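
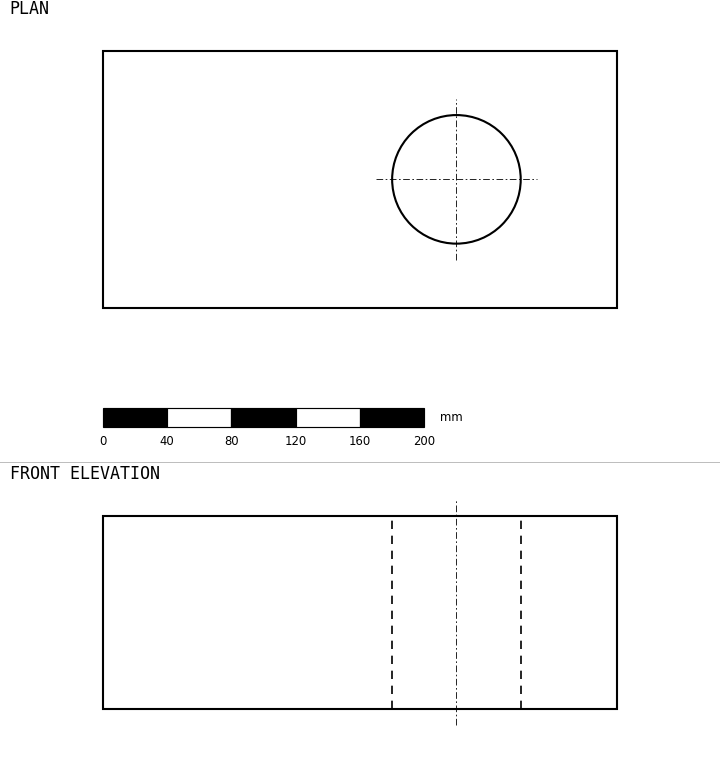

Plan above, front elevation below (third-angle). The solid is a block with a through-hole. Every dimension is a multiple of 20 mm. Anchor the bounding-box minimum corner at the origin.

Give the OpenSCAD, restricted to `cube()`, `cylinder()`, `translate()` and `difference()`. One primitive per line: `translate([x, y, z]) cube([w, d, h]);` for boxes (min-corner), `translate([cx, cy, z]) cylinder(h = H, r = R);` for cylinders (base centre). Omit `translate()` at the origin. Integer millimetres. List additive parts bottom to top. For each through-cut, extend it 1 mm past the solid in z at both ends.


difference() {
  cube([320, 160, 120]);
  translate([220, 80, -1]) cylinder(h = 122, r = 40);
}


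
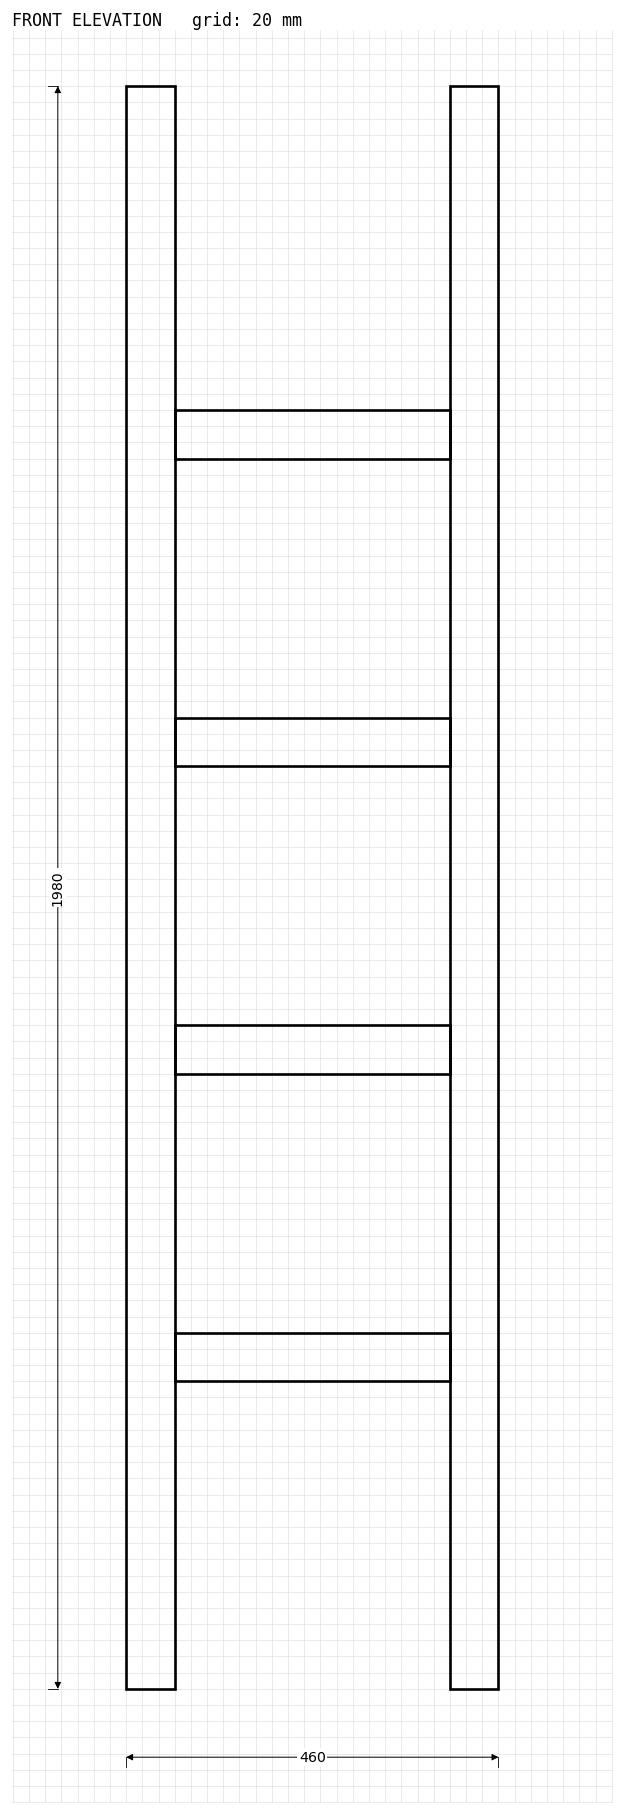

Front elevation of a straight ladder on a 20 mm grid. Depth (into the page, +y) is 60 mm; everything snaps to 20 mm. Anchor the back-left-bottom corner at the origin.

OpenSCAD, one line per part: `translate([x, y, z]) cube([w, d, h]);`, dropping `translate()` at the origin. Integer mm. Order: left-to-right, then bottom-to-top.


cube([60, 60, 1980]);
translate([60, 0, 380]) cube([340, 60, 60]);
translate([60, 0, 760]) cube([340, 60, 60]);
translate([60, 0, 1140]) cube([340, 60, 60]);
translate([60, 0, 1520]) cube([340, 60, 60]);
translate([400, 0, 0]) cube([60, 60, 1980]);


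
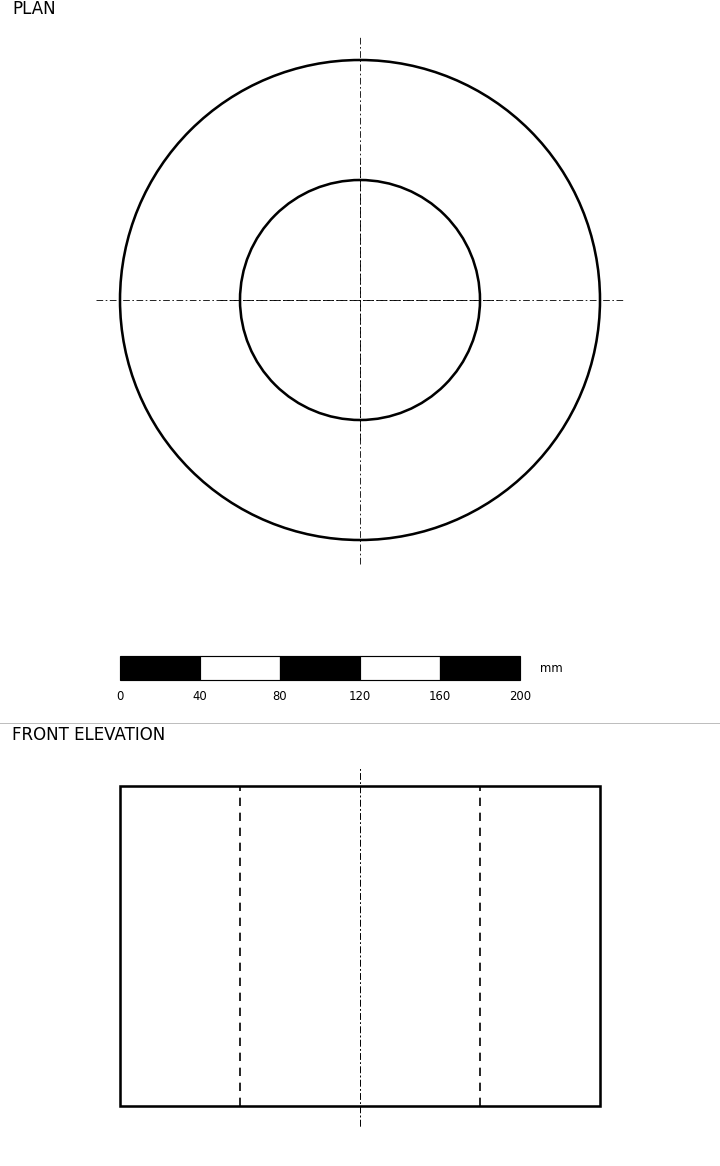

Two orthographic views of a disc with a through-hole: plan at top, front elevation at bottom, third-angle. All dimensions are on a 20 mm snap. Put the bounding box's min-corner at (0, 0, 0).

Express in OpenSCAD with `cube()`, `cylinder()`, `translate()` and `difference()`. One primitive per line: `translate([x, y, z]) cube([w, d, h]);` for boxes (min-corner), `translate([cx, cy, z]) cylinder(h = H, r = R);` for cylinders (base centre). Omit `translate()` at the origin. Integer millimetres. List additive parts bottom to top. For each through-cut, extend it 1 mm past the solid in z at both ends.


difference() {
  translate([120, 120, 0]) cylinder(h = 160, r = 120);
  translate([120, 120, -1]) cylinder(h = 162, r = 60);
}


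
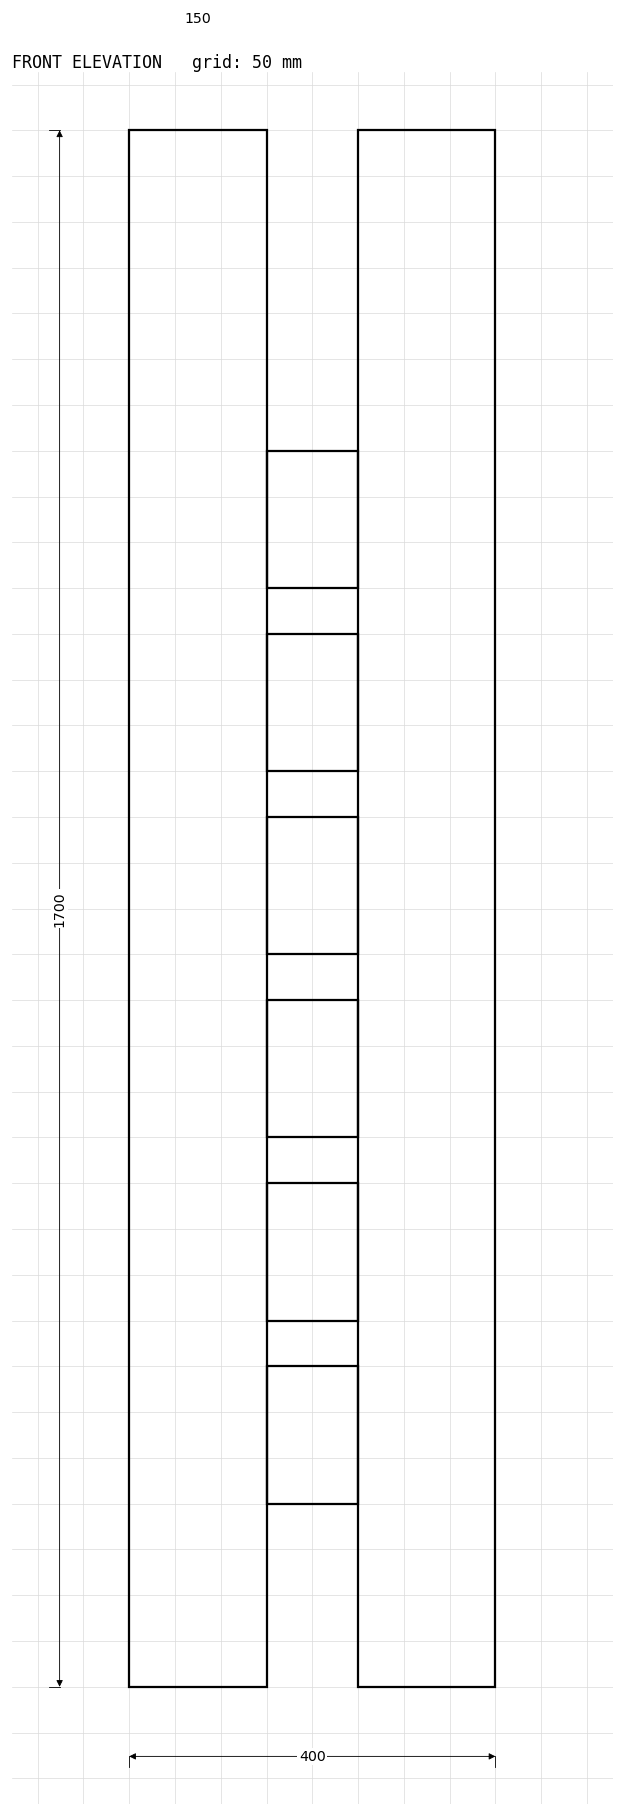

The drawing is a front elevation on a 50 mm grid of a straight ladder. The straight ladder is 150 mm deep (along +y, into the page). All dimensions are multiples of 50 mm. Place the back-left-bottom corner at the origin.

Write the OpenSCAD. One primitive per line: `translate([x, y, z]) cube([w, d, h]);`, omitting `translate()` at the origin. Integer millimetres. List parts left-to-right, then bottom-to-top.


cube([150, 150, 1700]);
translate([150, 0, 200]) cube([100, 150, 150]);
translate([150, 0, 400]) cube([100, 150, 150]);
translate([150, 0, 600]) cube([100, 150, 150]);
translate([150, 0, 800]) cube([100, 150, 150]);
translate([150, 0, 1000]) cube([100, 150, 150]);
translate([150, 0, 1200]) cube([100, 150, 150]);
translate([250, 0, 0]) cube([150, 150, 1700]);


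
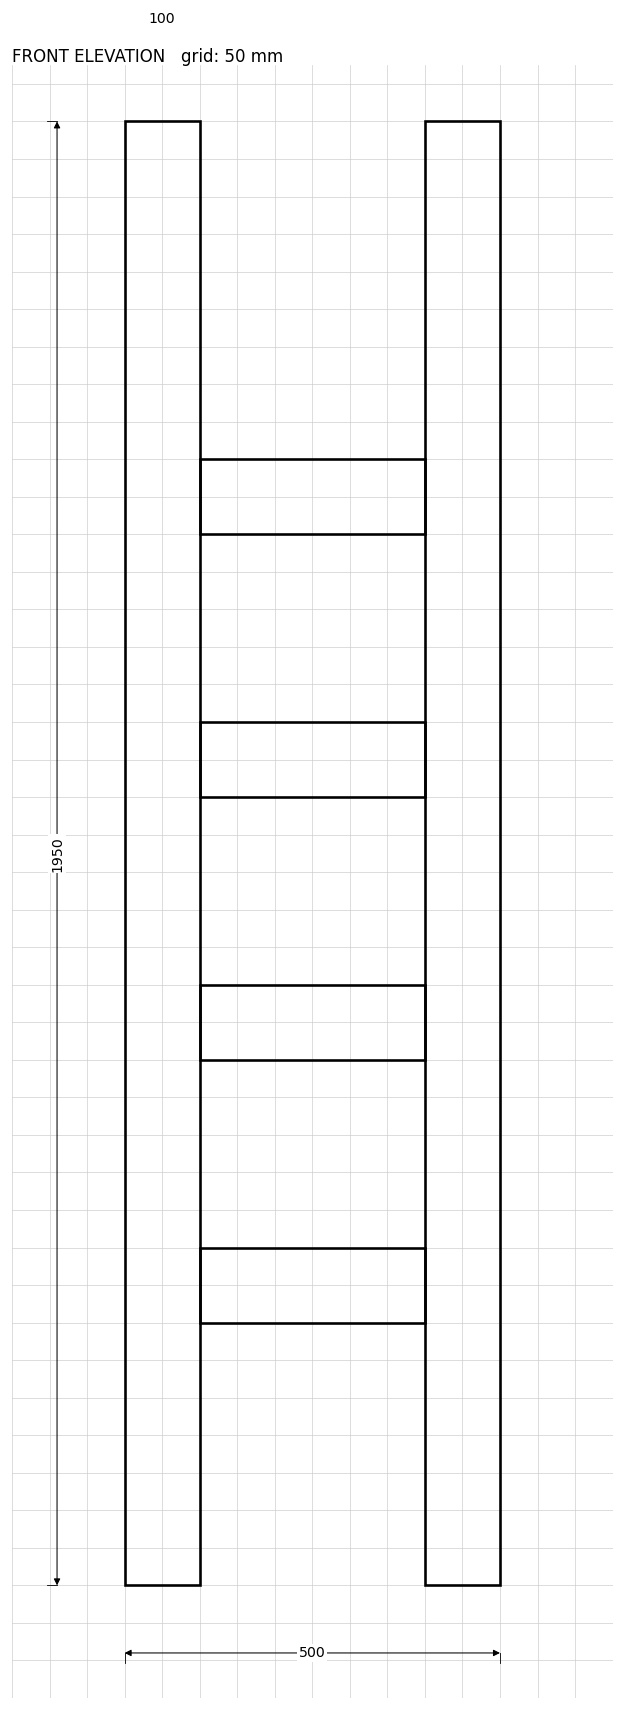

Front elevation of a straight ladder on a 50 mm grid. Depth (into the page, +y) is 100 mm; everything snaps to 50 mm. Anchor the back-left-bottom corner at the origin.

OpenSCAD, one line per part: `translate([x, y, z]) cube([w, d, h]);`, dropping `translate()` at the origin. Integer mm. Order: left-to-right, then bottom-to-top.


cube([100, 100, 1950]);
translate([100, 0, 350]) cube([300, 100, 100]);
translate([100, 0, 700]) cube([300, 100, 100]);
translate([100, 0, 1050]) cube([300, 100, 100]);
translate([100, 0, 1400]) cube([300, 100, 100]);
translate([400, 0, 0]) cube([100, 100, 1950]);


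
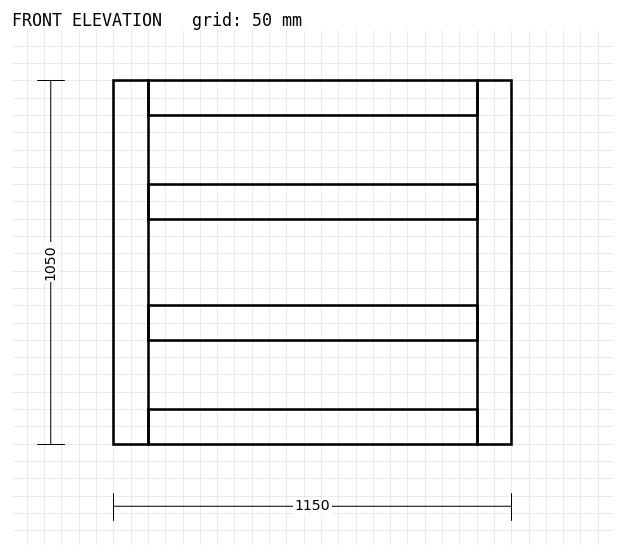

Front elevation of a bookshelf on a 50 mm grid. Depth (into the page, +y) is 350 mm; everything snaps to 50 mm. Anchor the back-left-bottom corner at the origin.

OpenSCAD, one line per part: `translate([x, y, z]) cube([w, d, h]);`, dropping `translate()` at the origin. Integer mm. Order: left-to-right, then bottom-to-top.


cube([100, 350, 1050]);
translate([100, 0, 0]) cube([950, 350, 100]);
translate([100, 0, 300]) cube([950, 350, 100]);
translate([100, 0, 650]) cube([950, 350, 100]);
translate([100, 0, 950]) cube([950, 350, 100]);
translate([1050, 0, 0]) cube([100, 350, 1050]);


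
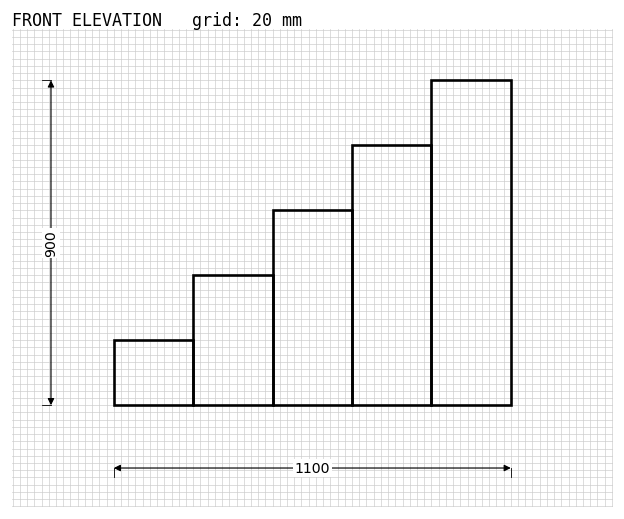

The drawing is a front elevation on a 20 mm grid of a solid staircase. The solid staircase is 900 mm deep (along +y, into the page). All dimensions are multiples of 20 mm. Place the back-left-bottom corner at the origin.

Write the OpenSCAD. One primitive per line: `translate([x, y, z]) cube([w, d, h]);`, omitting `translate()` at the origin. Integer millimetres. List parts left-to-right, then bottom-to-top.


cube([220, 900, 180]);
translate([220, 0, 0]) cube([220, 900, 360]);
translate([440, 0, 0]) cube([220, 900, 540]);
translate([660, 0, 0]) cube([220, 900, 720]);
translate([880, 0, 0]) cube([220, 900, 900]);


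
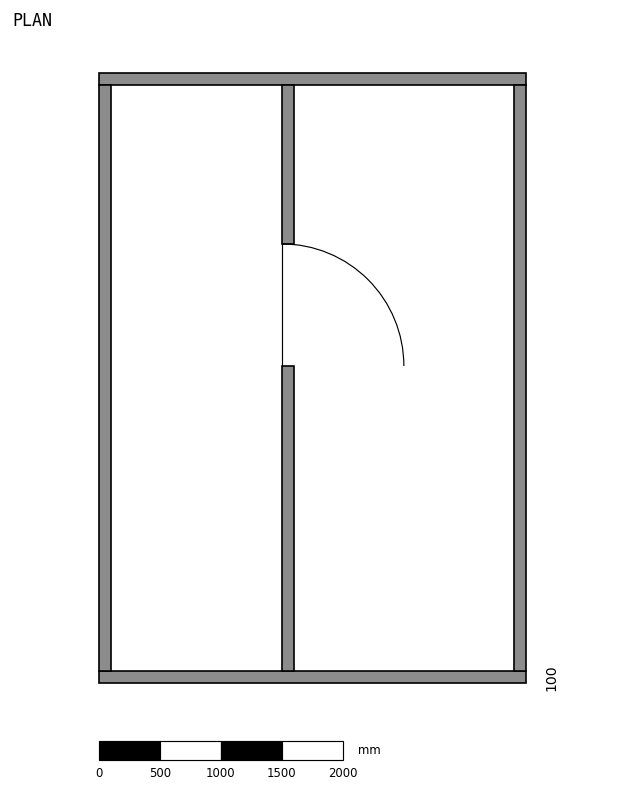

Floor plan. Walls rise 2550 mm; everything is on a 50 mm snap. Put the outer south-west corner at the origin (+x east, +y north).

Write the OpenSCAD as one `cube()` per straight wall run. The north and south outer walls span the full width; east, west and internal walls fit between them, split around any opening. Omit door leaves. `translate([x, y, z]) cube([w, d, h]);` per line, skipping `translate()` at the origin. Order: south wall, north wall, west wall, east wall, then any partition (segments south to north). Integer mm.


cube([3500, 100, 2550]);
translate([0, 4900, 0]) cube([3500, 100, 2550]);
translate([0, 100, 0]) cube([100, 4800, 2550]);
translate([3400, 100, 0]) cube([100, 4800, 2550]);
translate([1500, 100, 0]) cube([100, 2500, 2550]);
translate([1500, 3600, 0]) cube([100, 1300, 2550]);


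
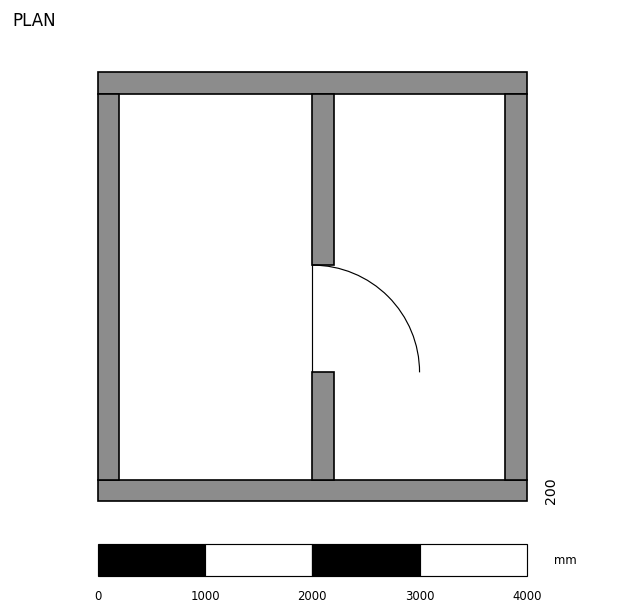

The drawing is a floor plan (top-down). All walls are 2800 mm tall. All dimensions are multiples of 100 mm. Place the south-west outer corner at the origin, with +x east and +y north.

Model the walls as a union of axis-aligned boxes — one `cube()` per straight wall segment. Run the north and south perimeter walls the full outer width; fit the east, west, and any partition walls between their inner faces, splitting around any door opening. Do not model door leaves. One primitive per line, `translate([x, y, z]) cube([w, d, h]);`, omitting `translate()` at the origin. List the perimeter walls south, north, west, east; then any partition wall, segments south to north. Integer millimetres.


cube([4000, 200, 2800]);
translate([0, 3800, 0]) cube([4000, 200, 2800]);
translate([0, 200, 0]) cube([200, 3600, 2800]);
translate([3800, 200, 0]) cube([200, 3600, 2800]);
translate([2000, 200, 0]) cube([200, 1000, 2800]);
translate([2000, 2200, 0]) cube([200, 1600, 2800]);


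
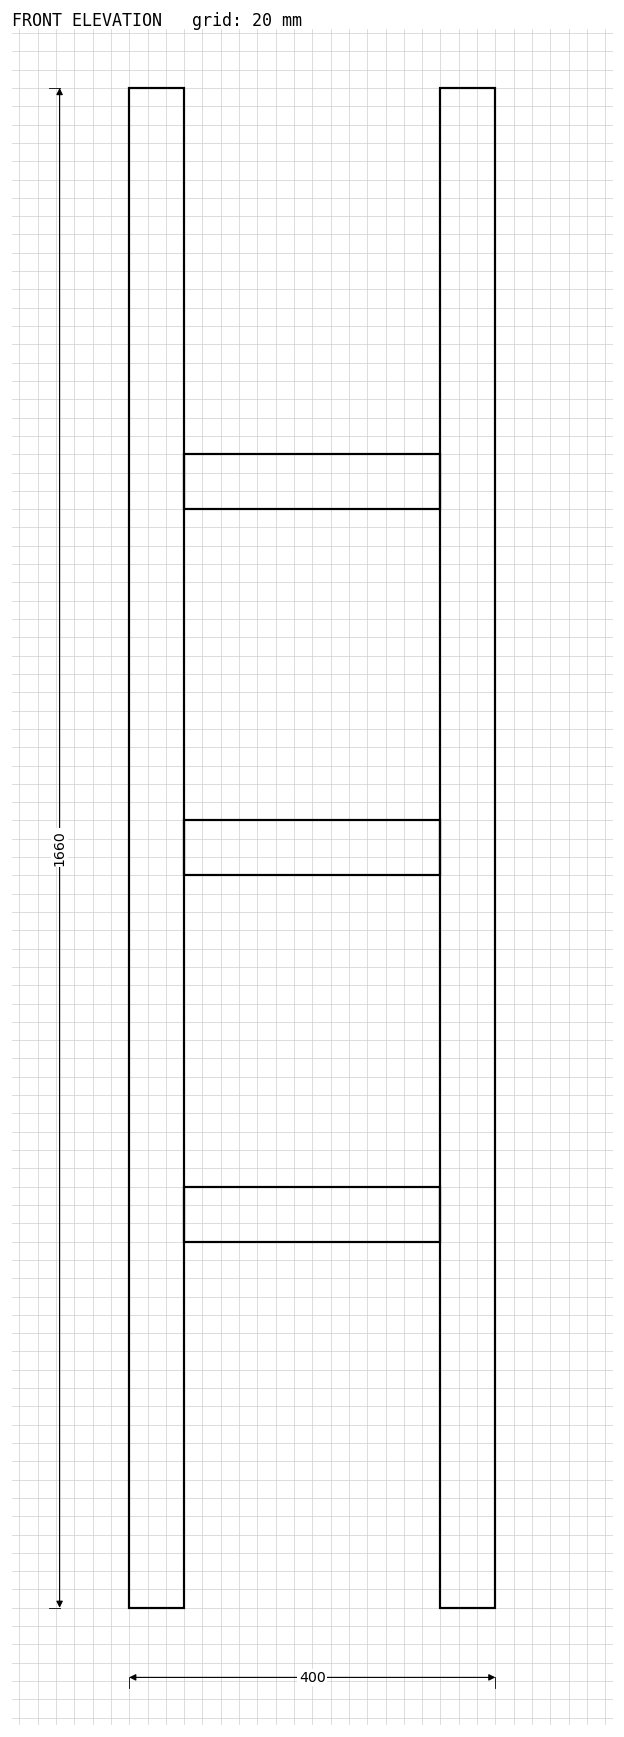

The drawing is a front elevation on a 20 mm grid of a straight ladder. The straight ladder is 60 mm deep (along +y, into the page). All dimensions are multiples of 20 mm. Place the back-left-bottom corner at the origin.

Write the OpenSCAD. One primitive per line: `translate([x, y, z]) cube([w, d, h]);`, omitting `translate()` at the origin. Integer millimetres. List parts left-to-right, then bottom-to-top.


cube([60, 60, 1660]);
translate([60, 0, 400]) cube([280, 60, 60]);
translate([60, 0, 800]) cube([280, 60, 60]);
translate([60, 0, 1200]) cube([280, 60, 60]);
translate([340, 0, 0]) cube([60, 60, 1660]);


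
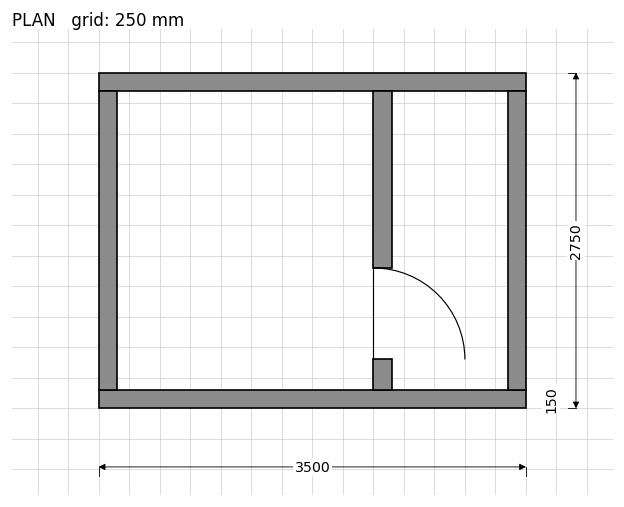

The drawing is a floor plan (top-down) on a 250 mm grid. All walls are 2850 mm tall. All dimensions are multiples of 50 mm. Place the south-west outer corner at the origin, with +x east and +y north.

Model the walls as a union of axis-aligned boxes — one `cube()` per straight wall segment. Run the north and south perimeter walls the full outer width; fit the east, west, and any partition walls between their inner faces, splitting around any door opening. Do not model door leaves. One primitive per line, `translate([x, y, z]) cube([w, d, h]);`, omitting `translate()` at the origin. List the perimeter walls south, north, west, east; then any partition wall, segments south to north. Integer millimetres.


cube([3500, 150, 2850]);
translate([0, 2600, 0]) cube([3500, 150, 2850]);
translate([0, 150, 0]) cube([150, 2450, 2850]);
translate([3350, 150, 0]) cube([150, 2450, 2850]);
translate([2250, 150, 0]) cube([150, 250, 2850]);
translate([2250, 1150, 0]) cube([150, 1450, 2850]);


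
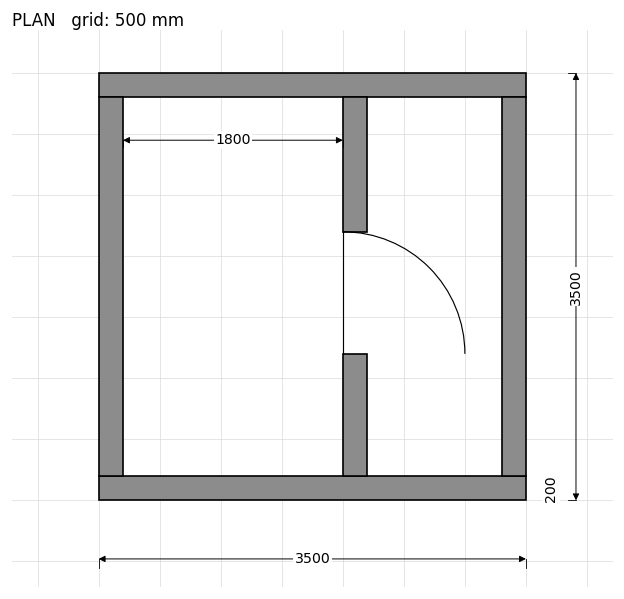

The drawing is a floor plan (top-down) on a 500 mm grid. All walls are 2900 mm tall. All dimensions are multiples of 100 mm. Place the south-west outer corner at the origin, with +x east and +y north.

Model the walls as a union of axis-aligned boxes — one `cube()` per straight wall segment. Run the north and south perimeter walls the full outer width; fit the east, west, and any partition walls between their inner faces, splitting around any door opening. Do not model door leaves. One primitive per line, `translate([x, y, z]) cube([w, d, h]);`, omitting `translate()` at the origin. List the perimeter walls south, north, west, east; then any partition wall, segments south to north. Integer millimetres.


cube([3500, 200, 2900]);
translate([0, 3300, 0]) cube([3500, 200, 2900]);
translate([0, 200, 0]) cube([200, 3100, 2900]);
translate([3300, 200, 0]) cube([200, 3100, 2900]);
translate([2000, 200, 0]) cube([200, 1000, 2900]);
translate([2000, 2200, 0]) cube([200, 1100, 2900]);


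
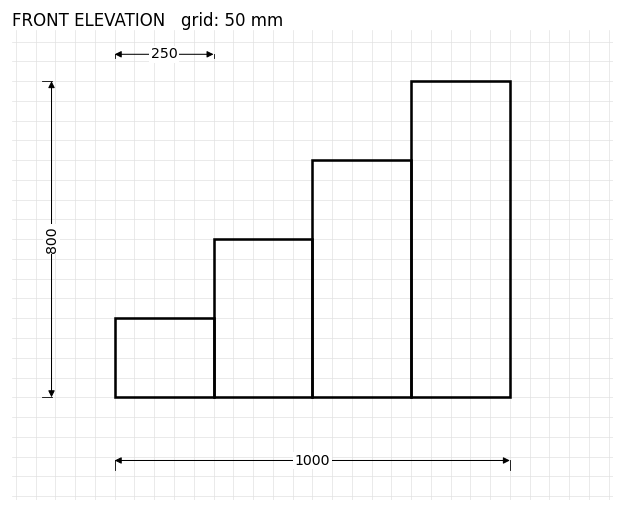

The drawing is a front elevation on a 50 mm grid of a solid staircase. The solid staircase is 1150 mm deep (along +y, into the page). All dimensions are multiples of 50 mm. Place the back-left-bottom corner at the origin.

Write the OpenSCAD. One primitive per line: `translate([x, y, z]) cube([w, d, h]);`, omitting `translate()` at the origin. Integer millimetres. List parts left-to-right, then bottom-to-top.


cube([250, 1150, 200]);
translate([250, 0, 0]) cube([250, 1150, 400]);
translate([500, 0, 0]) cube([250, 1150, 600]);
translate([750, 0, 0]) cube([250, 1150, 800]);


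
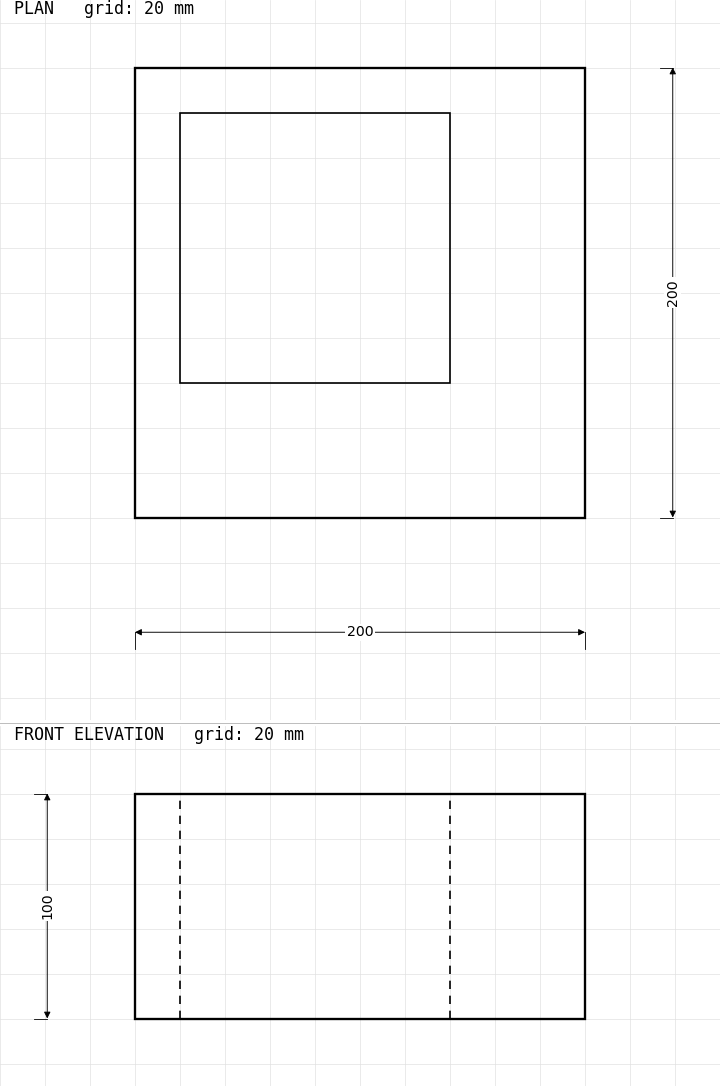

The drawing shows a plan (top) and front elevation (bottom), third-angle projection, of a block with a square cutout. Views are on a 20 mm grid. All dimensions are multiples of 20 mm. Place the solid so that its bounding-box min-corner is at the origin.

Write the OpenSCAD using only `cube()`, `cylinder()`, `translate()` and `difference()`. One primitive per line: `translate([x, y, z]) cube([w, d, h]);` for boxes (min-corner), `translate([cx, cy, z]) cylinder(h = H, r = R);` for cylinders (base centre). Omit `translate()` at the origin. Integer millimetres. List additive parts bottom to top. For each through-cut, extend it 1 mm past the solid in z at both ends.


difference() {
  cube([200, 200, 100]);
  translate([20, 60, -1]) cube([120, 120, 102]);
}


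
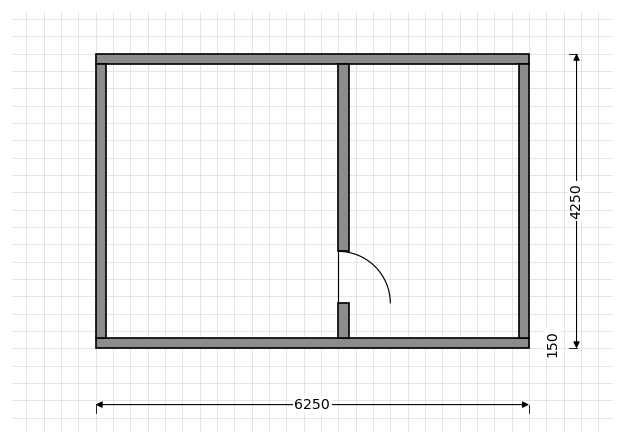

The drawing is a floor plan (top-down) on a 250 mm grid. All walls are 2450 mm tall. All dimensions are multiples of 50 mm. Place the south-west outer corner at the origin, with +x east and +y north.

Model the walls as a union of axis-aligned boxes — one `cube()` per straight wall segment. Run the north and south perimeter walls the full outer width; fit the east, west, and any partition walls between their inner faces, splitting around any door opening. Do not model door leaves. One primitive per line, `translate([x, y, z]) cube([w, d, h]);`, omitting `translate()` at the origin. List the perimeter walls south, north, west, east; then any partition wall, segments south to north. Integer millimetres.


cube([6250, 150, 2450]);
translate([0, 4100, 0]) cube([6250, 150, 2450]);
translate([0, 150, 0]) cube([150, 3950, 2450]);
translate([6100, 150, 0]) cube([150, 3950, 2450]);
translate([3500, 150, 0]) cube([150, 500, 2450]);
translate([3500, 1400, 0]) cube([150, 2700, 2450]);


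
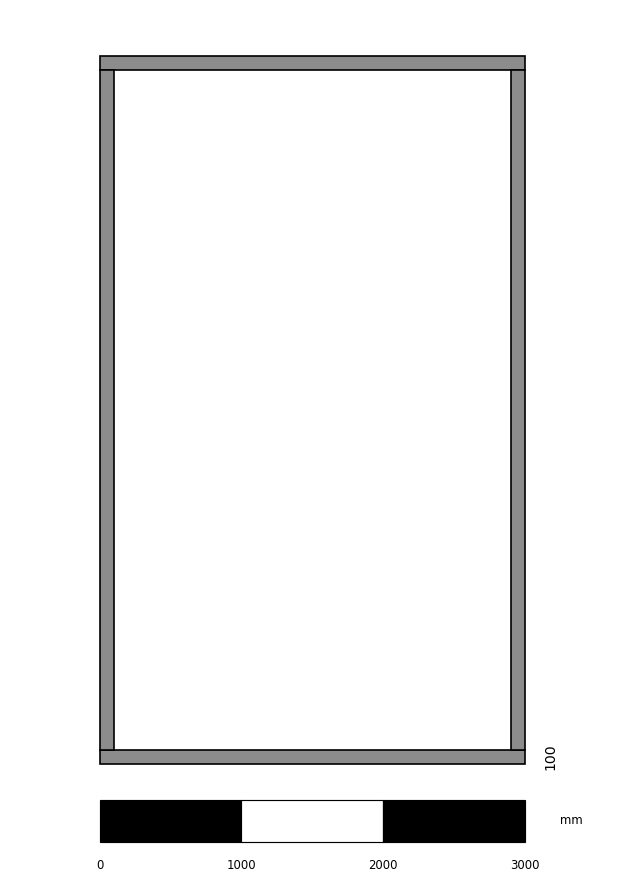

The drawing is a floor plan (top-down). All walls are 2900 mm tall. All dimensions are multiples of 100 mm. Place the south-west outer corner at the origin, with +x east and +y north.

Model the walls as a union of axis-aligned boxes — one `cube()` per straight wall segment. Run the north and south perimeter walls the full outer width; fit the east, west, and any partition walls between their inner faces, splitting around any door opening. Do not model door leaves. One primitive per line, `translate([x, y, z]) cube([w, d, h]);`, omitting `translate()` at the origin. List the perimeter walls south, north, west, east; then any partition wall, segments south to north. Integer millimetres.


cube([3000, 100, 2900]);
translate([0, 4900, 0]) cube([3000, 100, 2900]);
translate([0, 100, 0]) cube([100, 4800, 2900]);
translate([2900, 100, 0]) cube([100, 4800, 2900]);


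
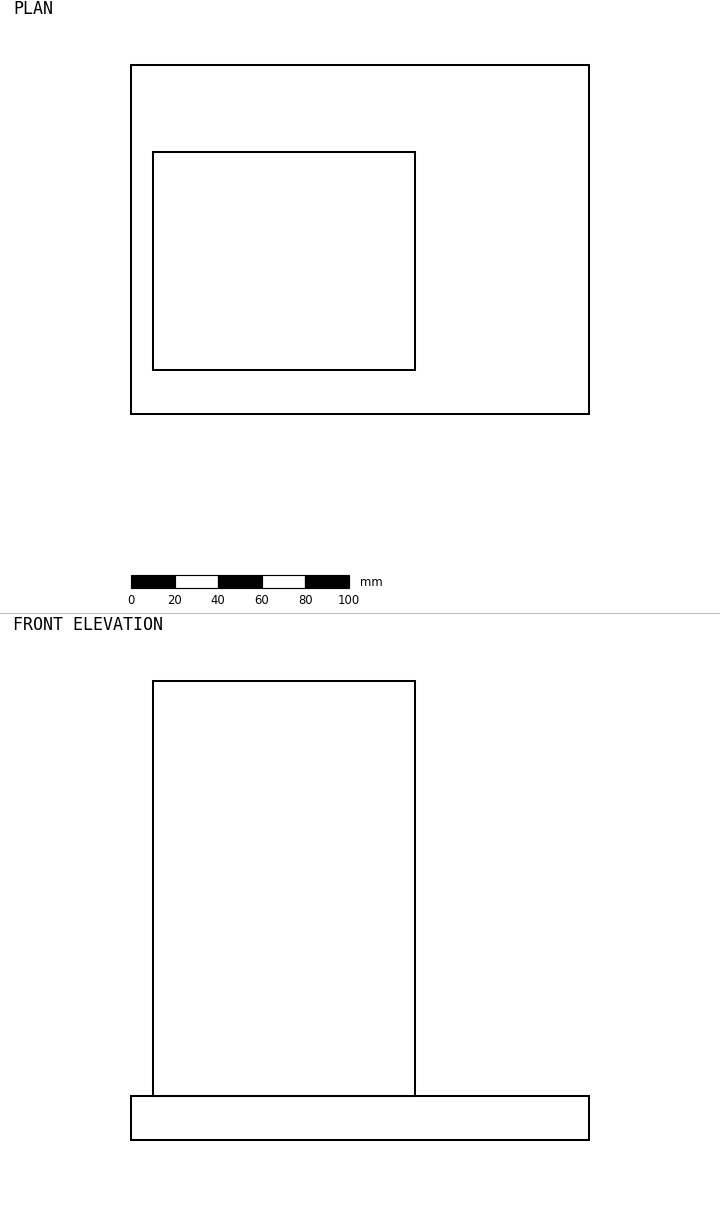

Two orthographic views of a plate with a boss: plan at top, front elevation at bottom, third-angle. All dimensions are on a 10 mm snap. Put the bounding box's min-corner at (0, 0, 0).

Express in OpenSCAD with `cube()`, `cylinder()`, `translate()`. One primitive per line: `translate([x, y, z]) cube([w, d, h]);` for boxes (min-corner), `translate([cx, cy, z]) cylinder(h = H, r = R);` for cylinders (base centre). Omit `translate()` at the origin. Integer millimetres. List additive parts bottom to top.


cube([210, 160, 20]);
translate([10, 20, 20]) cube([120, 100, 190]);


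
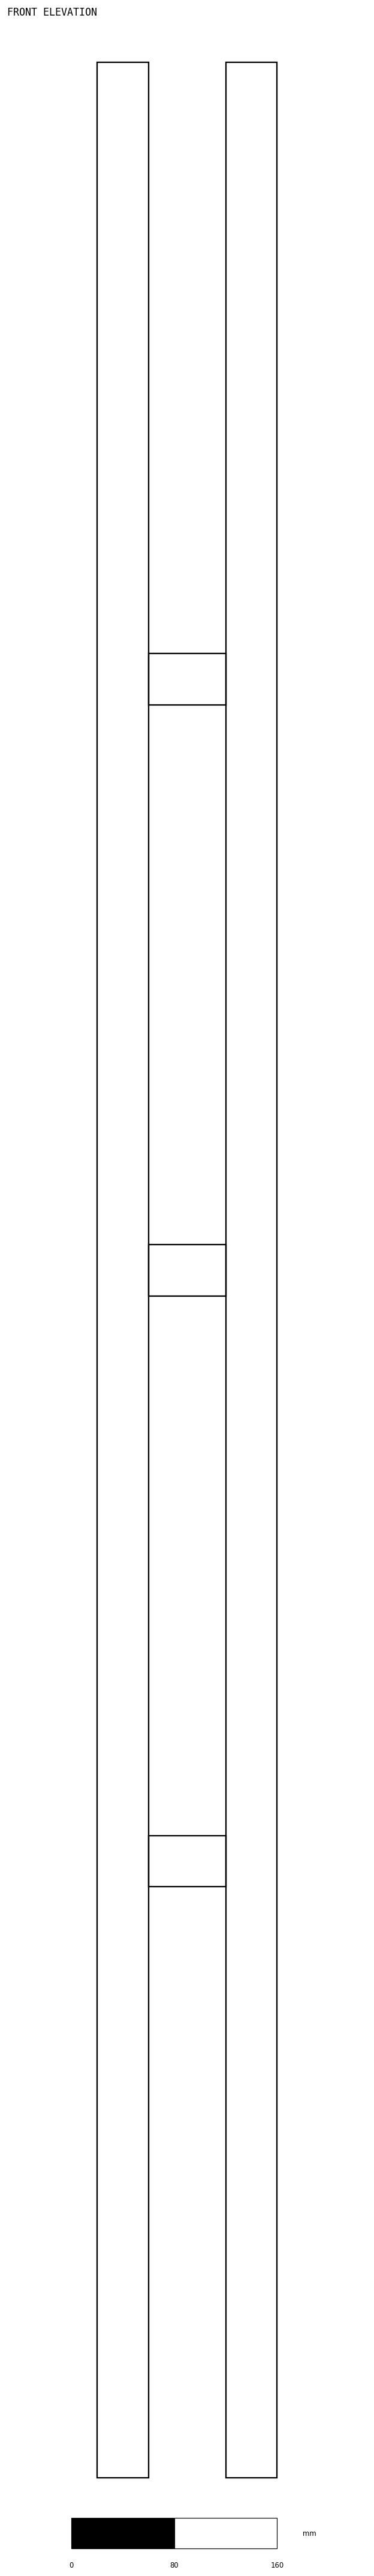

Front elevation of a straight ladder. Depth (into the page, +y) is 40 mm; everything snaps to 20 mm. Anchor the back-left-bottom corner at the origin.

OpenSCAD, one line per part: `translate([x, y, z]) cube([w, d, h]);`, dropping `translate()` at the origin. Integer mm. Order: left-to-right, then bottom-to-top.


cube([40, 40, 1880]);
translate([40, 0, 460]) cube([60, 40, 40]);
translate([40, 0, 920]) cube([60, 40, 40]);
translate([40, 0, 1380]) cube([60, 40, 40]);
translate([100, 0, 0]) cube([40, 40, 1880]);


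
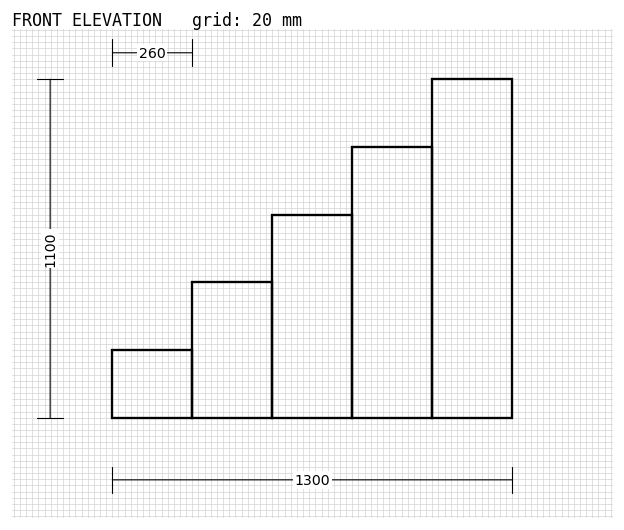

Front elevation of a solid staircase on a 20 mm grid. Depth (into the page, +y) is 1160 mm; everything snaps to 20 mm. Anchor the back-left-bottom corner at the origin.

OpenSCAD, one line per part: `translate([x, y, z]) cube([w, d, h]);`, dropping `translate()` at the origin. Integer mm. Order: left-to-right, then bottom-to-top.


cube([260, 1160, 220]);
translate([260, 0, 0]) cube([260, 1160, 440]);
translate([520, 0, 0]) cube([260, 1160, 660]);
translate([780, 0, 0]) cube([260, 1160, 880]);
translate([1040, 0, 0]) cube([260, 1160, 1100]);


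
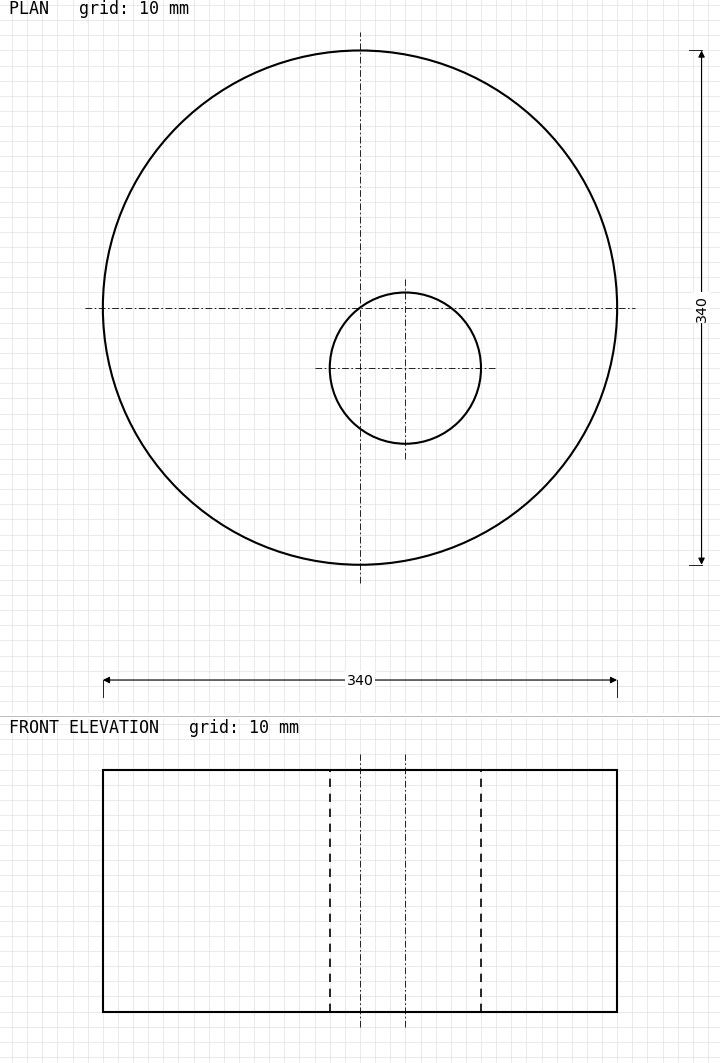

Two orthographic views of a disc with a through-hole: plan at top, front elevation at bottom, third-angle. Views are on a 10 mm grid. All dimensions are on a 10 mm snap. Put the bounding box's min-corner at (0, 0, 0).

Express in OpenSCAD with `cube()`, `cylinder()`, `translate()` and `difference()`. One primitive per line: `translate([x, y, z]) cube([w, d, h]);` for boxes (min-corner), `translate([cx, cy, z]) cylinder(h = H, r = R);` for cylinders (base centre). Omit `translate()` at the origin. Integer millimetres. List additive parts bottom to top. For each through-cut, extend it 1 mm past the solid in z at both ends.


difference() {
  translate([170, 170, 0]) cylinder(h = 160, r = 170);
  translate([200, 130, -1]) cylinder(h = 162, r = 50);
}


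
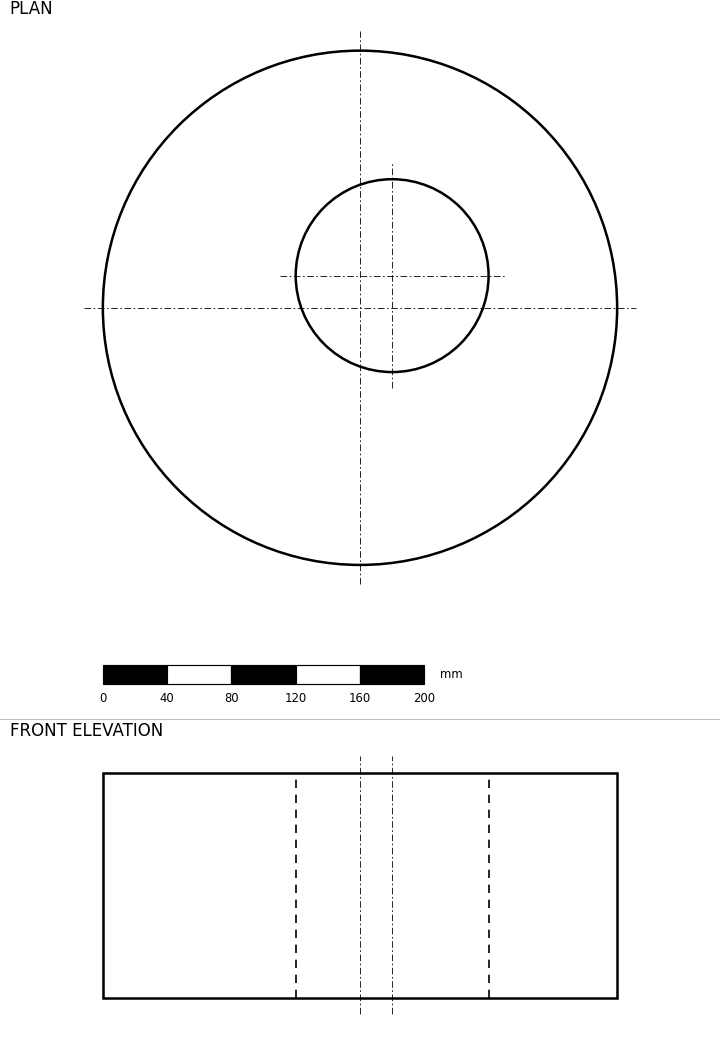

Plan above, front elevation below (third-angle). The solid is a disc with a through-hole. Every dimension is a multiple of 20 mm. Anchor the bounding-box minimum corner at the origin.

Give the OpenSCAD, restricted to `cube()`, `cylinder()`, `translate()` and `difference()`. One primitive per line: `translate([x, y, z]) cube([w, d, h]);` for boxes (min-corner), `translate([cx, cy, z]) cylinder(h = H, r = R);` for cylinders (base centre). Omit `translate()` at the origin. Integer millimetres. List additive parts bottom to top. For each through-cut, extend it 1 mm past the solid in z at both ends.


difference() {
  translate([160, 160, 0]) cylinder(h = 140, r = 160);
  translate([180, 180, -1]) cylinder(h = 142, r = 60);
}


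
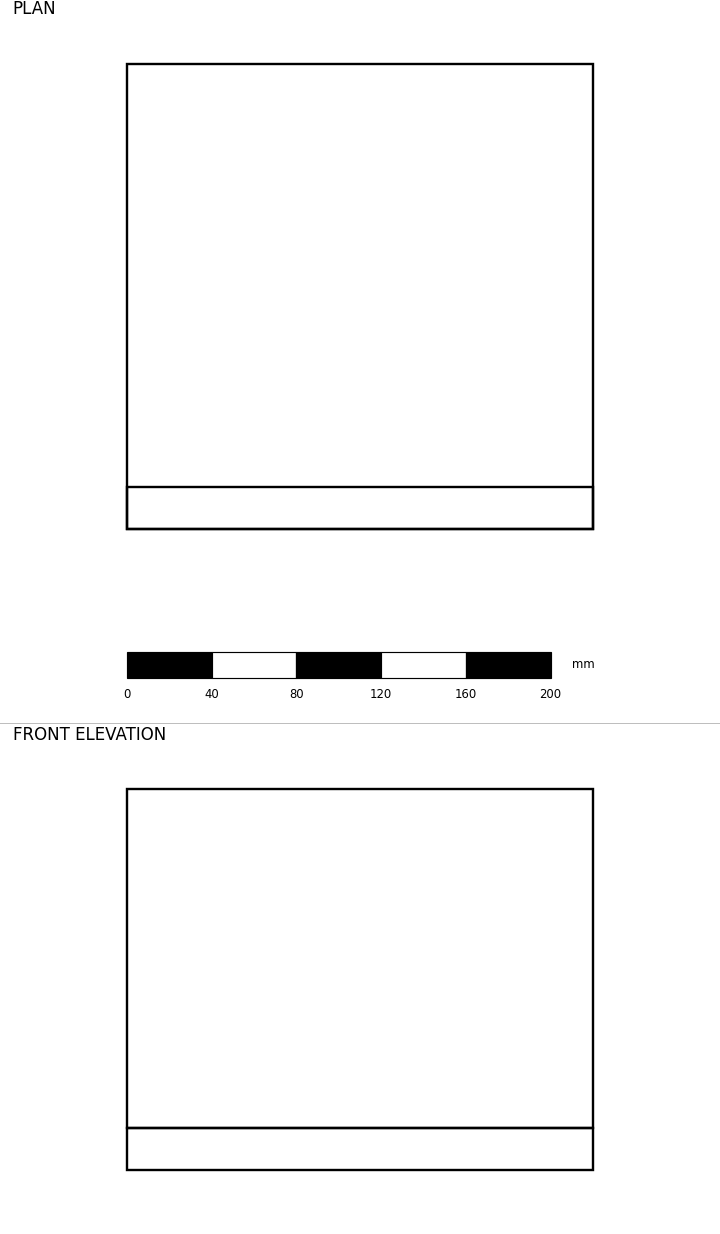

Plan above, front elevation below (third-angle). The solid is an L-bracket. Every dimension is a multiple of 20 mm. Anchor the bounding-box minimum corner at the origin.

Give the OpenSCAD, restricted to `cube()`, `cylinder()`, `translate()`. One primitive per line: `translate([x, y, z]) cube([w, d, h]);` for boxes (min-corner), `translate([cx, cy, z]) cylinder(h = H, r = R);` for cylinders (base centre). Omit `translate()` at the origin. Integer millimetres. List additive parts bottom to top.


cube([220, 220, 20]);
translate([0, 0, 20]) cube([220, 20, 160]);


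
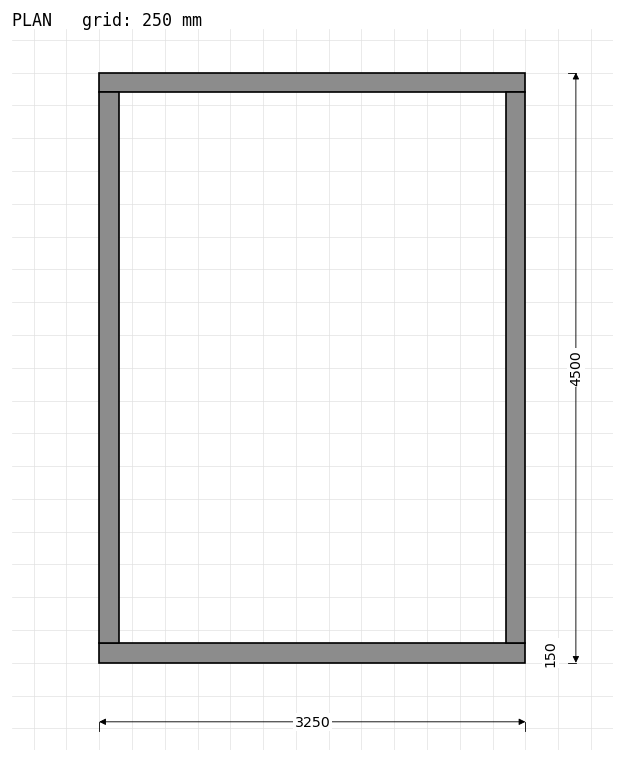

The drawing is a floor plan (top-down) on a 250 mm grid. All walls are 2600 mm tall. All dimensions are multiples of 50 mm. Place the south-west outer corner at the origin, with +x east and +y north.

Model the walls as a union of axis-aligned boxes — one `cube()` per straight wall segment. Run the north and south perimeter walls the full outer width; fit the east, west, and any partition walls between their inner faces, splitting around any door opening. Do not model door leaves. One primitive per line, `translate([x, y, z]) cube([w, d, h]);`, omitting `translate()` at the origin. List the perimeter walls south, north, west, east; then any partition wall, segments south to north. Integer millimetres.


cube([3250, 150, 2600]);
translate([0, 4350, 0]) cube([3250, 150, 2600]);
translate([0, 150, 0]) cube([150, 4200, 2600]);
translate([3100, 150, 0]) cube([150, 4200, 2600]);


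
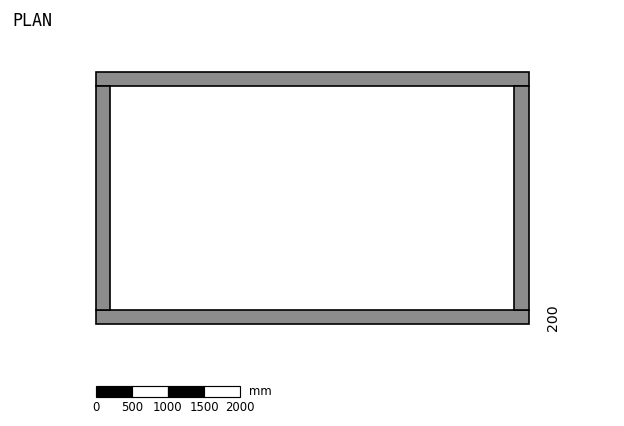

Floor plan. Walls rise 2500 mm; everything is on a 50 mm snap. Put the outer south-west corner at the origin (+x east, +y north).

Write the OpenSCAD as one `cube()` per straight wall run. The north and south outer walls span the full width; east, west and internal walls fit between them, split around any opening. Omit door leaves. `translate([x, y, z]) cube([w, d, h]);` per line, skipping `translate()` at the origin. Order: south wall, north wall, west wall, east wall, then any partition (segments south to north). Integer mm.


cube([6000, 200, 2500]);
translate([0, 3300, 0]) cube([6000, 200, 2500]);
translate([0, 200, 0]) cube([200, 3100, 2500]);
translate([5800, 200, 0]) cube([200, 3100, 2500]);


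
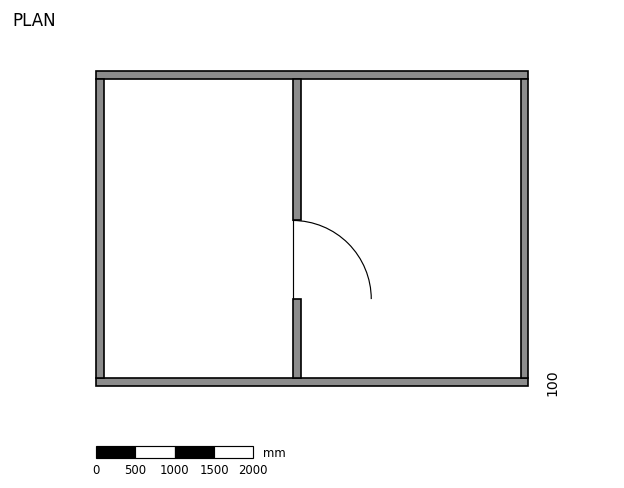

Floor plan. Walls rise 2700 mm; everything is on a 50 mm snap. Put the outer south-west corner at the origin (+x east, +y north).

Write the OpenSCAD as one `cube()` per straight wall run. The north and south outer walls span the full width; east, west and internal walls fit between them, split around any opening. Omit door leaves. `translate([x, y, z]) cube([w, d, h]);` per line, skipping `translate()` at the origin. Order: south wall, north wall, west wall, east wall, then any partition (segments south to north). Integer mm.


cube([5500, 100, 2700]);
translate([0, 3900, 0]) cube([5500, 100, 2700]);
translate([0, 100, 0]) cube([100, 3800, 2700]);
translate([5400, 100, 0]) cube([100, 3800, 2700]);
translate([2500, 100, 0]) cube([100, 1000, 2700]);
translate([2500, 2100, 0]) cube([100, 1800, 2700]);


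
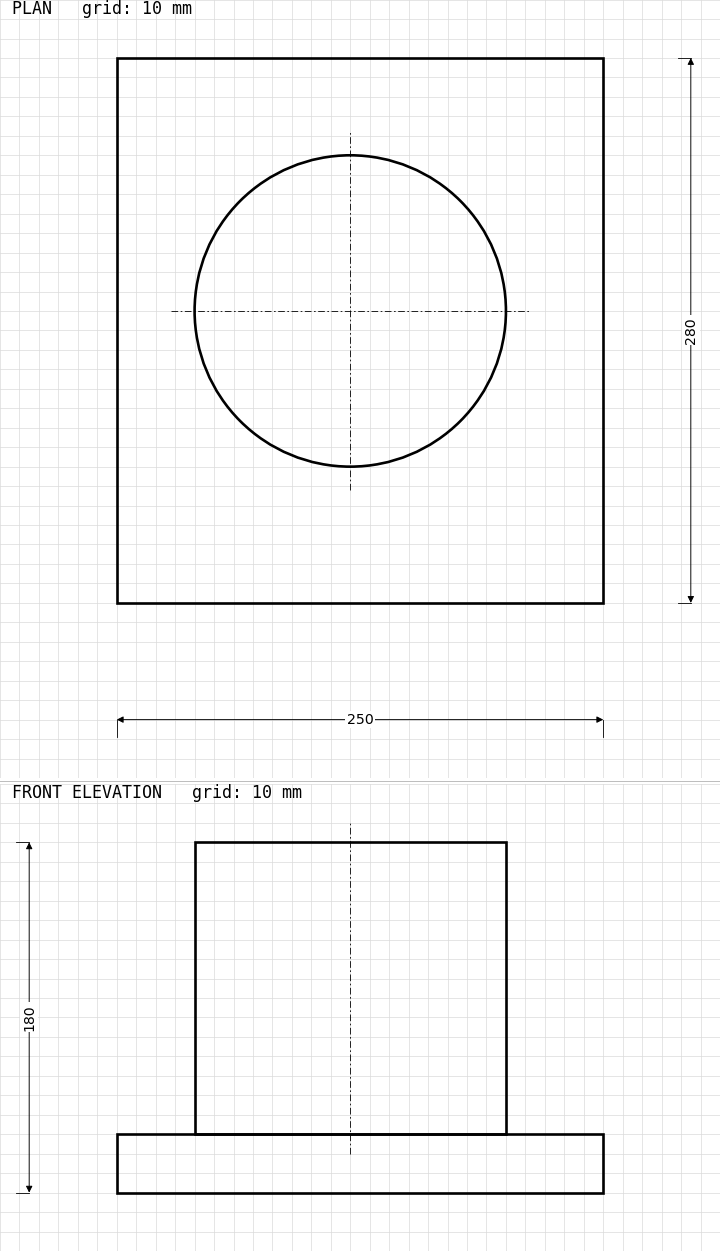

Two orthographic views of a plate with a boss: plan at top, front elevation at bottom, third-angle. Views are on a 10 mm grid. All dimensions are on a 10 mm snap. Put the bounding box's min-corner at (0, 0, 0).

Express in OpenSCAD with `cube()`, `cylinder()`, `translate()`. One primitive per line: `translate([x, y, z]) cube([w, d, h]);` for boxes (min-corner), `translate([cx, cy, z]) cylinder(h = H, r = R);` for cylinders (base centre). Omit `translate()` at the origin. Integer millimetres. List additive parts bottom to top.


cube([250, 280, 30]);
translate([120, 150, 30]) cylinder(h = 150, r = 80);


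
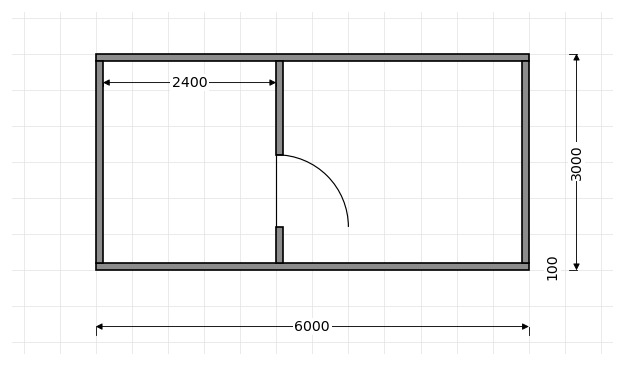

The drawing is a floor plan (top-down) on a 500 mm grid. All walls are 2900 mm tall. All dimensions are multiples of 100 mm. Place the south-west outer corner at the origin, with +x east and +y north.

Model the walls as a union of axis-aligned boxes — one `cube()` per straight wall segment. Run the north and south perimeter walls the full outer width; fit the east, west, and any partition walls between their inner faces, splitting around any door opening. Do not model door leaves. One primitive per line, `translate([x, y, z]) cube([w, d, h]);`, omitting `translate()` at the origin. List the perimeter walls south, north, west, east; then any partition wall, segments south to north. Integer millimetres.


cube([6000, 100, 2900]);
translate([0, 2900, 0]) cube([6000, 100, 2900]);
translate([0, 100, 0]) cube([100, 2800, 2900]);
translate([5900, 100, 0]) cube([100, 2800, 2900]);
translate([2500, 100, 0]) cube([100, 500, 2900]);
translate([2500, 1600, 0]) cube([100, 1300, 2900]);


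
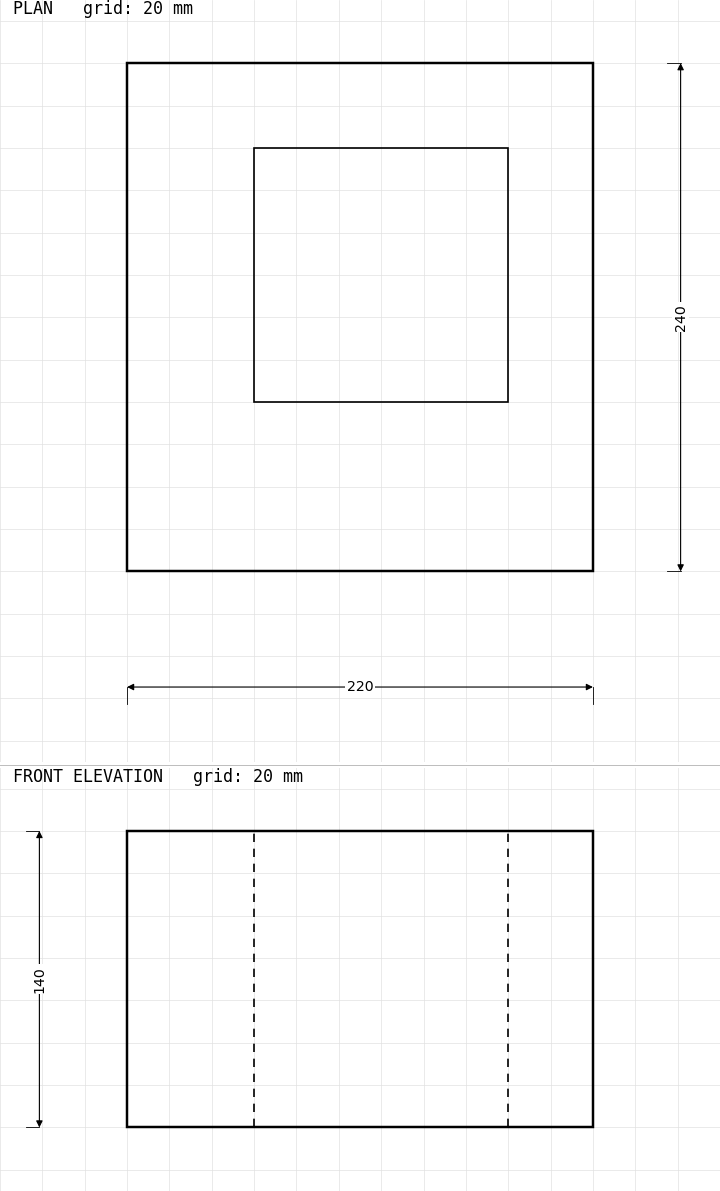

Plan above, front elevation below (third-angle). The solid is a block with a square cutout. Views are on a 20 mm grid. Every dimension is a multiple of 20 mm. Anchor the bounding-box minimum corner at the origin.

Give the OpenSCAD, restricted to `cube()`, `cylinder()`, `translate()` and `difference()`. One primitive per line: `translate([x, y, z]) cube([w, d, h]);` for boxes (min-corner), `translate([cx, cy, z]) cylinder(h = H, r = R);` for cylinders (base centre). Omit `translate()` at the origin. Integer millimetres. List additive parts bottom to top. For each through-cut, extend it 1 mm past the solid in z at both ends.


difference() {
  cube([220, 240, 140]);
  translate([60, 80, -1]) cube([120, 120, 142]);
}


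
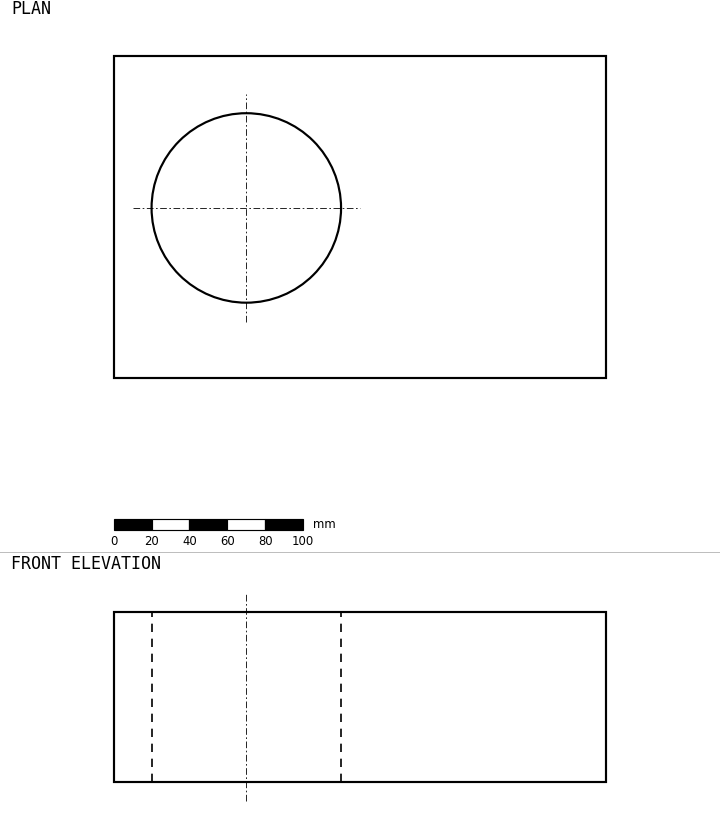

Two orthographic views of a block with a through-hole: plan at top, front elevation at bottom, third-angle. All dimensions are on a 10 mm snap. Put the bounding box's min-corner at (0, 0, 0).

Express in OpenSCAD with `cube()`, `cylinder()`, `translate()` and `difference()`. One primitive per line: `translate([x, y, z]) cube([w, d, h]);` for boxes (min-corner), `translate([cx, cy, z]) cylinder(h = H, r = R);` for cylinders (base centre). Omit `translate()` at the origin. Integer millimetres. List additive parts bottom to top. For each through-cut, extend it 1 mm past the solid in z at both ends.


difference() {
  cube([260, 170, 90]);
  translate([70, 90, -1]) cylinder(h = 92, r = 50);
}


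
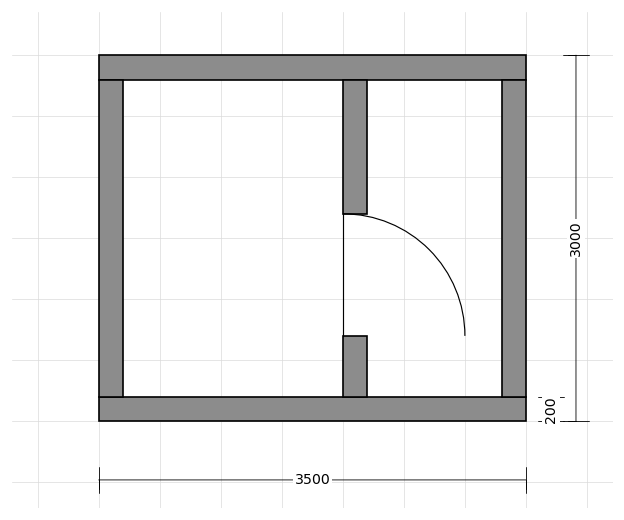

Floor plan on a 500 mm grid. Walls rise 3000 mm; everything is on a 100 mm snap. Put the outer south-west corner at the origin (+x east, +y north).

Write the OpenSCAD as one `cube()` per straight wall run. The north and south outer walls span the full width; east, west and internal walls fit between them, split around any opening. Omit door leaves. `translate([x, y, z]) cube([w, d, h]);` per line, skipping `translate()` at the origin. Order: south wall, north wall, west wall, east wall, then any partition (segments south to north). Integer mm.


cube([3500, 200, 3000]);
translate([0, 2800, 0]) cube([3500, 200, 3000]);
translate([0, 200, 0]) cube([200, 2600, 3000]);
translate([3300, 200, 0]) cube([200, 2600, 3000]);
translate([2000, 200, 0]) cube([200, 500, 3000]);
translate([2000, 1700, 0]) cube([200, 1100, 3000]);


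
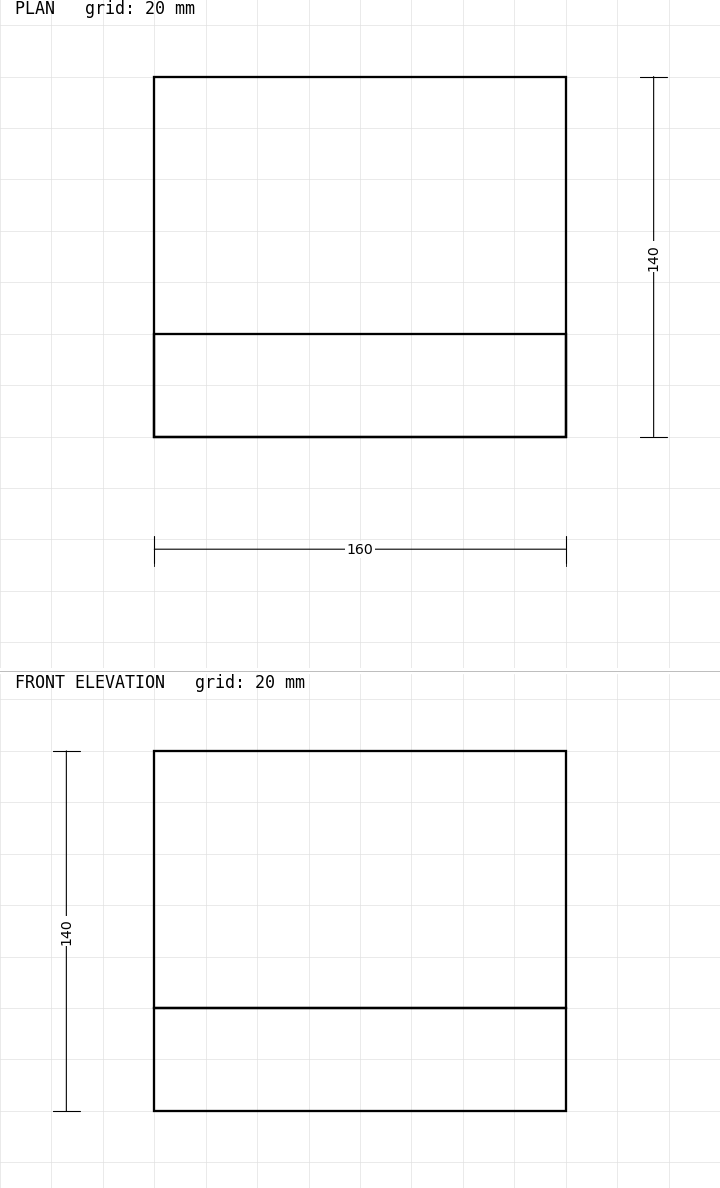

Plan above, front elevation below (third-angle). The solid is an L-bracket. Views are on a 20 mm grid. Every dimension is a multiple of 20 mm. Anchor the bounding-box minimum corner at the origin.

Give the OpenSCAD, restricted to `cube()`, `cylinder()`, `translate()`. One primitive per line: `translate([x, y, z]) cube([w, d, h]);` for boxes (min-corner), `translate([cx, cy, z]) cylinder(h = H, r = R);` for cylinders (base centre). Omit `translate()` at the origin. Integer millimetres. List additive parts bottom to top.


cube([160, 140, 40]);
translate([0, 0, 40]) cube([160, 40, 100]);


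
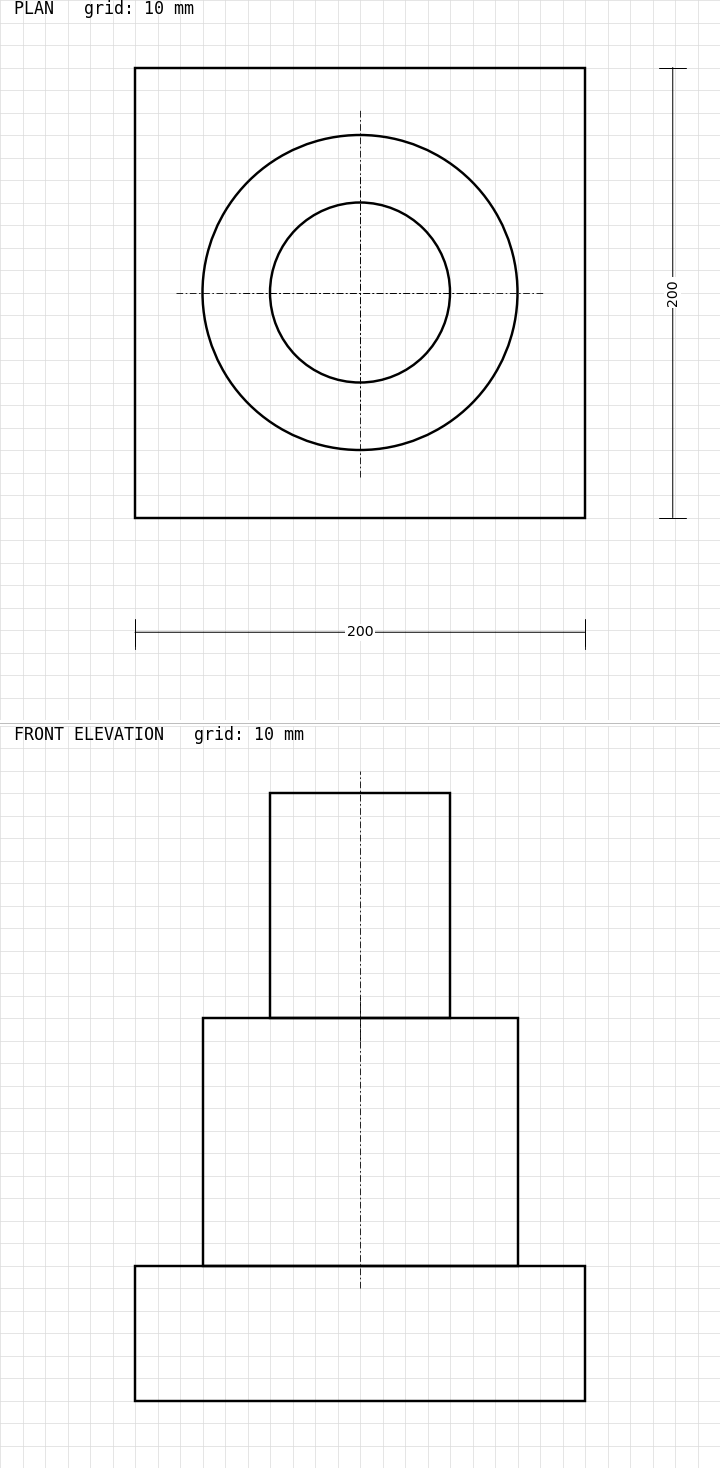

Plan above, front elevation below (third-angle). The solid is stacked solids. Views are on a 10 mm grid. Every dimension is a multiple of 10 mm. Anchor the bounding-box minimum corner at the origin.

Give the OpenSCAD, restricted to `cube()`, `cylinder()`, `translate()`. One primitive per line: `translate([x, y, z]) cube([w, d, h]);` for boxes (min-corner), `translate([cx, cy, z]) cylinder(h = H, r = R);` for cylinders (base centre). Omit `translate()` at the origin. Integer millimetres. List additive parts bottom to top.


cube([200, 200, 60]);
translate([100, 100, 60]) cylinder(h = 110, r = 70);
translate([100, 100, 170]) cylinder(h = 100, r = 40);


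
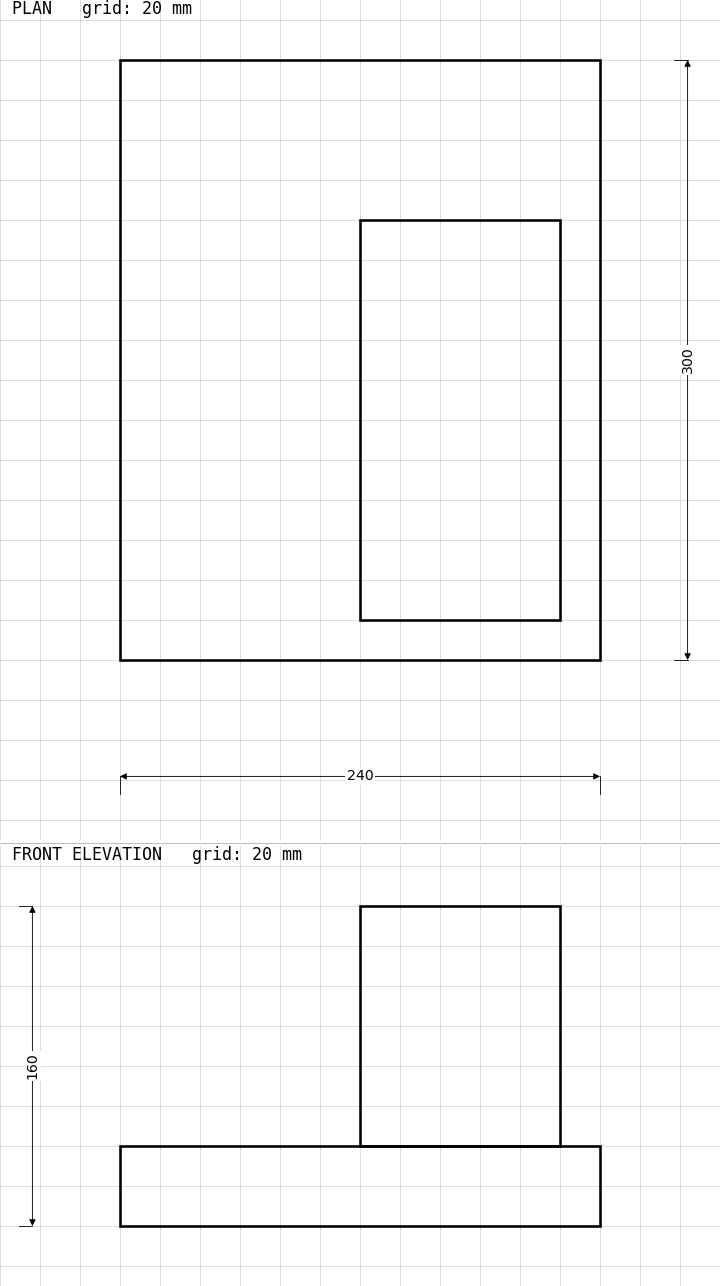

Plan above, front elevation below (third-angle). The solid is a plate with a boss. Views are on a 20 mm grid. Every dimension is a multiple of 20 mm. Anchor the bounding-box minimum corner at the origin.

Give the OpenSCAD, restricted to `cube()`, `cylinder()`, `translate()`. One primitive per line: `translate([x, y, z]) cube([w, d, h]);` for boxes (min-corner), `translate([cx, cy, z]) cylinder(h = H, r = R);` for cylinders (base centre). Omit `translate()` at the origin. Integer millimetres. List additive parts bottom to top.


cube([240, 300, 40]);
translate([120, 20, 40]) cube([100, 200, 120]);


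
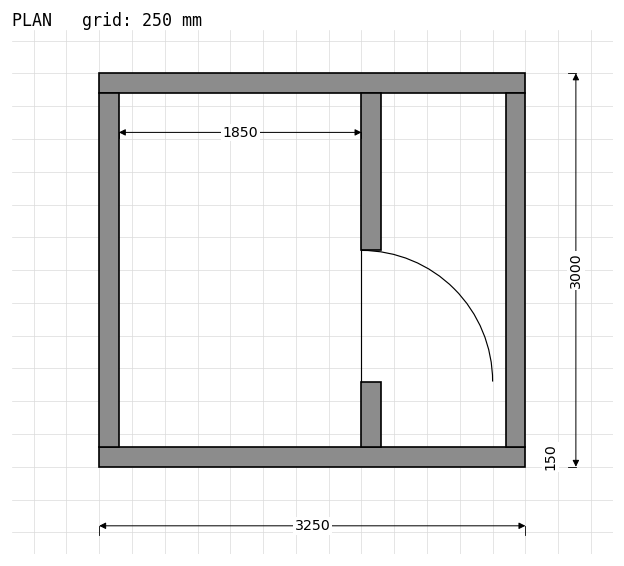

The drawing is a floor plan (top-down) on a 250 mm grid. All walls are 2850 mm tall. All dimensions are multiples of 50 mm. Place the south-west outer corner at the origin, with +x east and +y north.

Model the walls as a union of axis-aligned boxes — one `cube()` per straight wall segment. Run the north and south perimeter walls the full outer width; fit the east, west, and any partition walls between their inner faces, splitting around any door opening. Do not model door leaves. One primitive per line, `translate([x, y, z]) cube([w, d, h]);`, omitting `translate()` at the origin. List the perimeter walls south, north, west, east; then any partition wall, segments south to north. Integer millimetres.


cube([3250, 150, 2850]);
translate([0, 2850, 0]) cube([3250, 150, 2850]);
translate([0, 150, 0]) cube([150, 2700, 2850]);
translate([3100, 150, 0]) cube([150, 2700, 2850]);
translate([2000, 150, 0]) cube([150, 500, 2850]);
translate([2000, 1650, 0]) cube([150, 1200, 2850]);


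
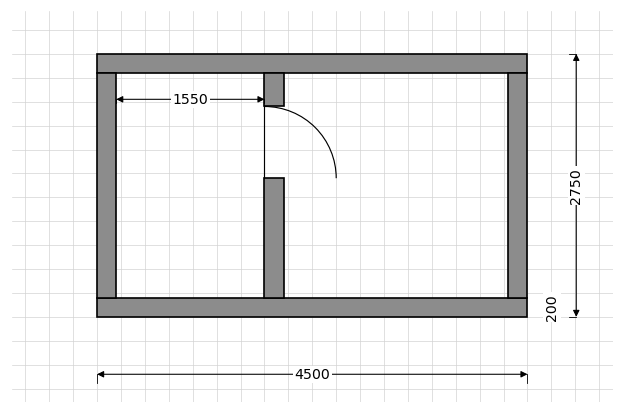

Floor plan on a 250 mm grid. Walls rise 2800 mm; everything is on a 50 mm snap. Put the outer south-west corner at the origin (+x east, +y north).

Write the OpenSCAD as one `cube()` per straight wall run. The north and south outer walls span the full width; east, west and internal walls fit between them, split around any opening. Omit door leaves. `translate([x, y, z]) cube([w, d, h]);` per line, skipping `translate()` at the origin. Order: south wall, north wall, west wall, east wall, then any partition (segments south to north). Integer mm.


cube([4500, 200, 2800]);
translate([0, 2550, 0]) cube([4500, 200, 2800]);
translate([0, 200, 0]) cube([200, 2350, 2800]);
translate([4300, 200, 0]) cube([200, 2350, 2800]);
translate([1750, 200, 0]) cube([200, 1250, 2800]);
translate([1750, 2200, 0]) cube([200, 350, 2800]);
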